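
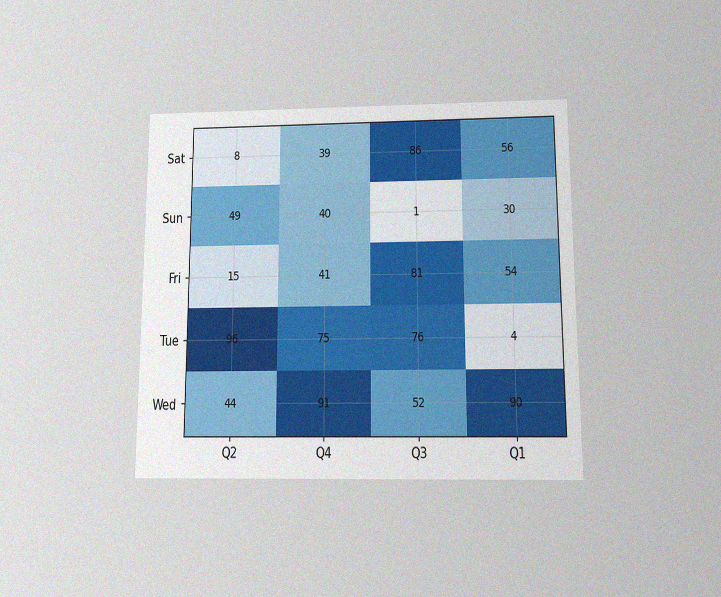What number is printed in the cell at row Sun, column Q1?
The chart is viewed slightly from below, with some photo noise. The (Sun, Q1) cell reads 30.

30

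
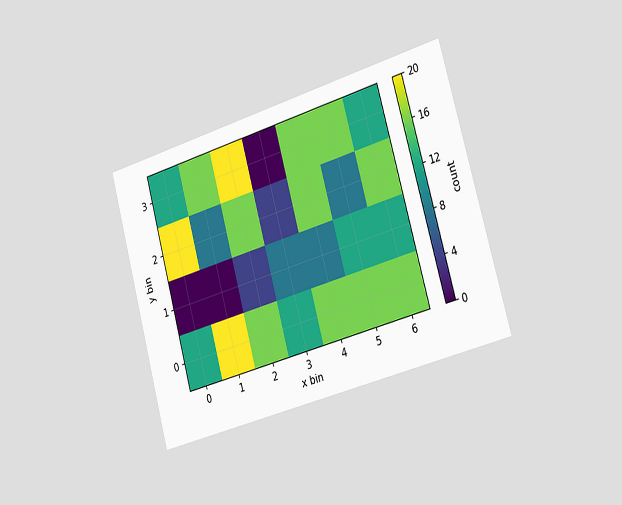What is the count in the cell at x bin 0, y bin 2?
The chart is tilted about 16° counter-clockwise and viewed slightly from the right. Matching the cell (0, 2) against the colorbar gives 20.

20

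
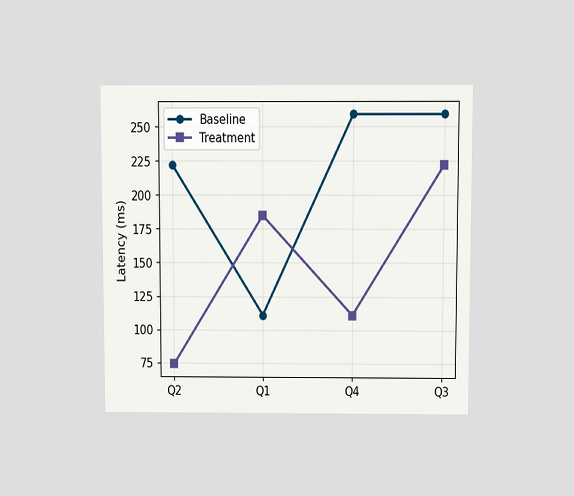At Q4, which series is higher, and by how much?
The chart is viewed slightly from above. At Q4, Baseline sits above the other line by 148ms.

Baseline, by 148ms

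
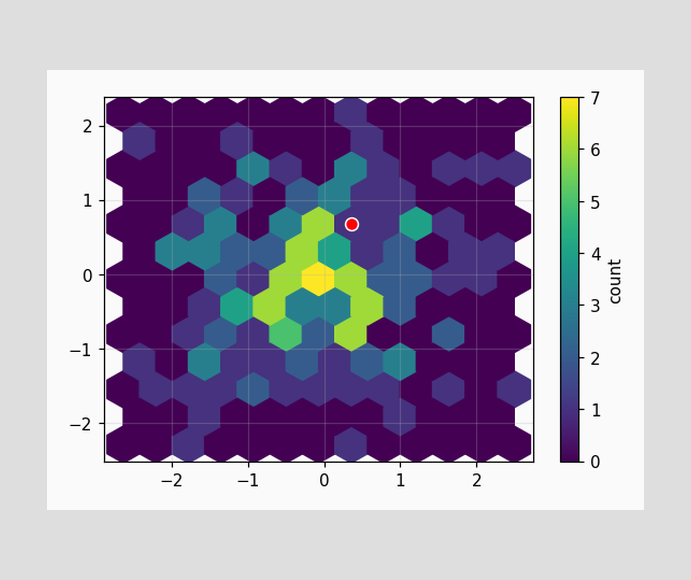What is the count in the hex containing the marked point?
1

The marked hex reads 1 on the colorbar.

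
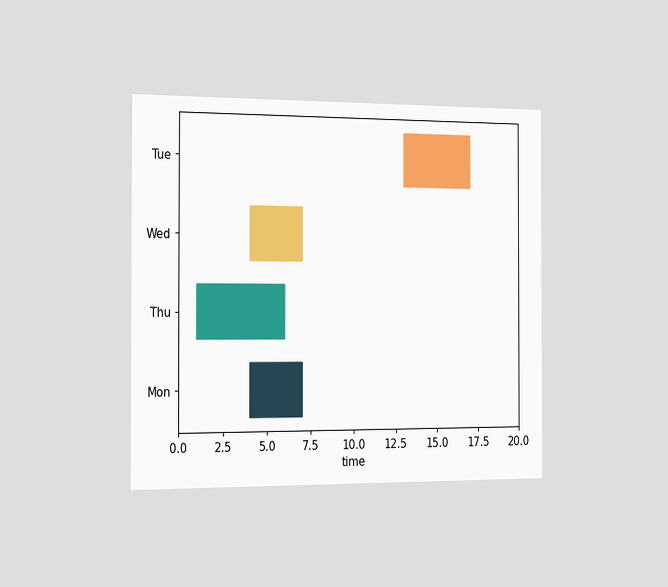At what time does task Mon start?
4

The chart is viewed slightly from the left. The Mon bar begins at t=4.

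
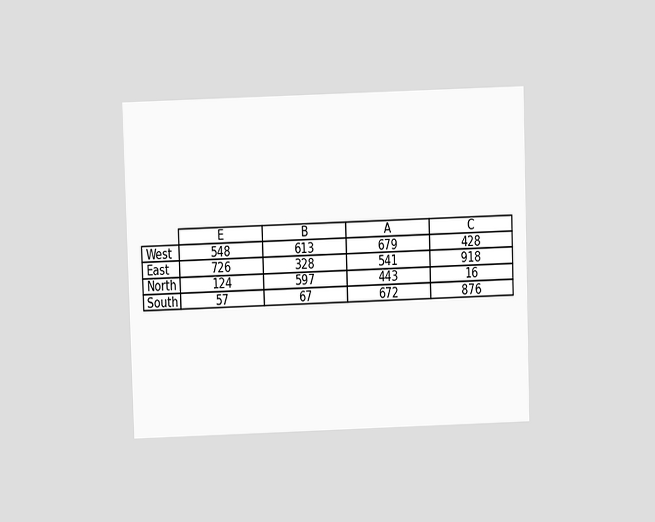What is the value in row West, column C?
428

The chart is viewed at a slight angle. The (West, C) cell reads 428.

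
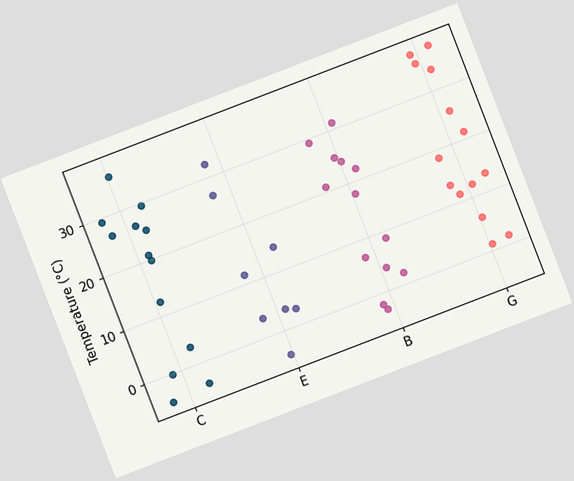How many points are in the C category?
13

The chart is tilted about 21° counter-clockwise. Counting the markers in the C column gives 13.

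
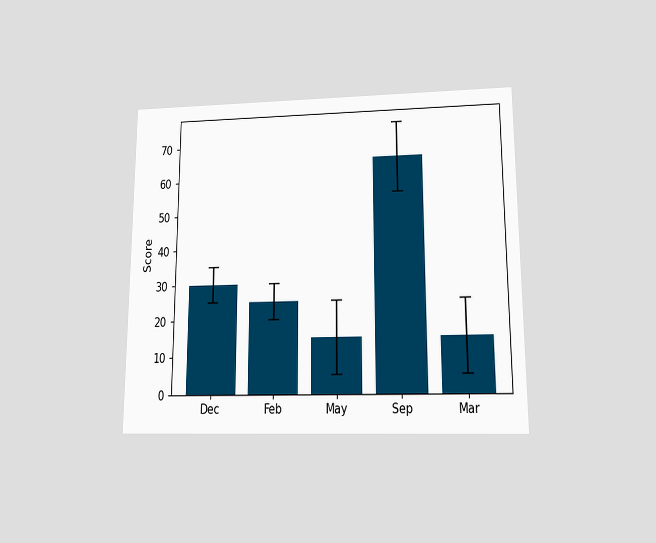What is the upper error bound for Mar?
The chart is viewed slightly from below. The Mar bar's upper whisker reaches 25.

25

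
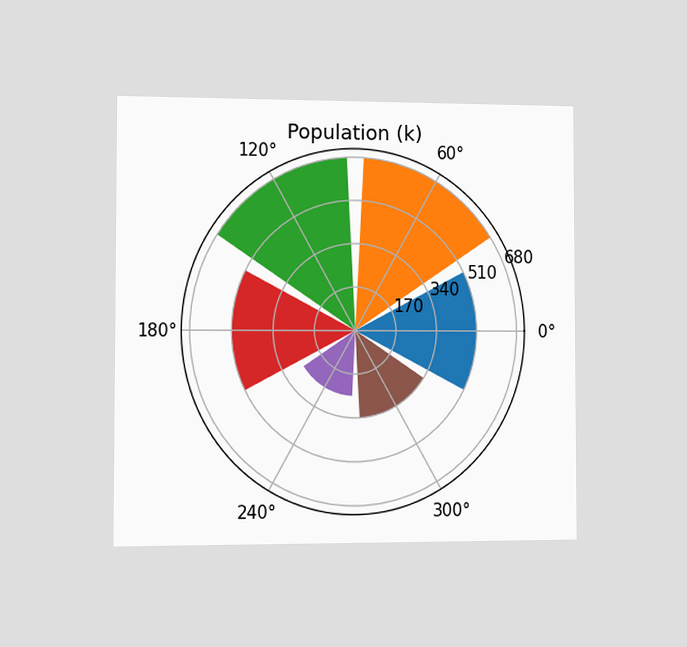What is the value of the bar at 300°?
340k

The chart is viewed slightly from the left. The bar at 300° reaches 340k on the radial axis.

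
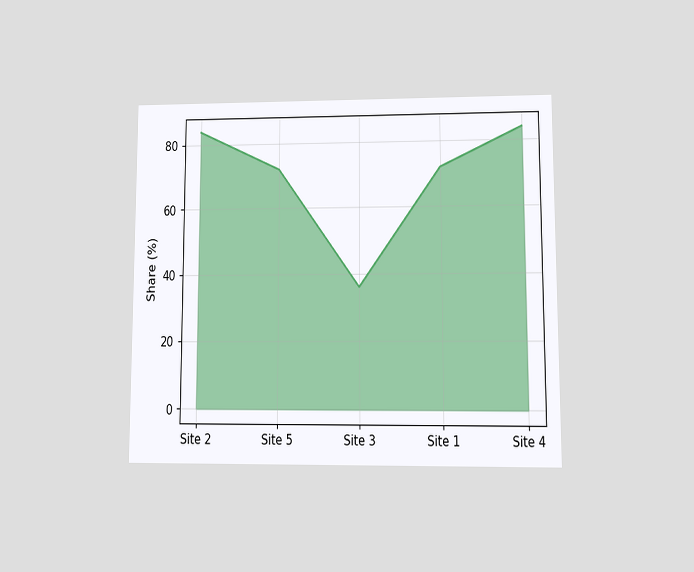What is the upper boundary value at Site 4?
The chart is viewed at a slight angle. At Site 4 the upper boundary is at 84%.

84%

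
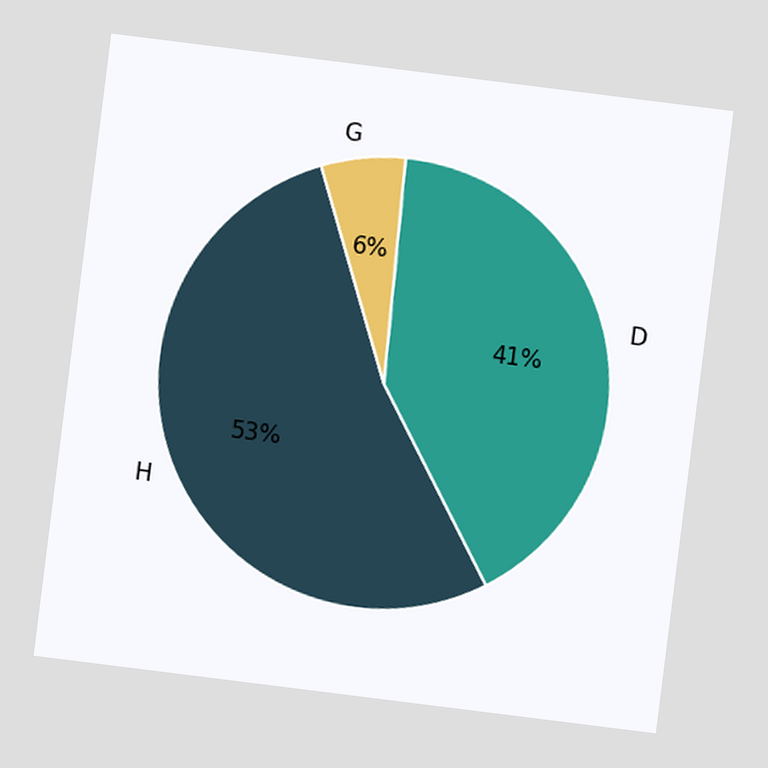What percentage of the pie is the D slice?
41%

The chart is tilted about 7° clockwise. The D slice takes up 41% of the pie.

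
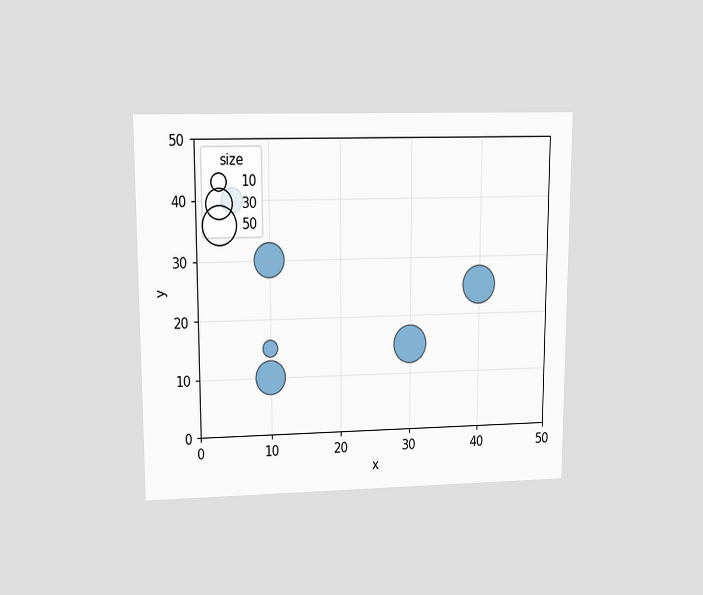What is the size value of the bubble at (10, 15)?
10

The chart is viewed at a slight angle. Matching the bubble at (10, 15) against the size legend gives 10.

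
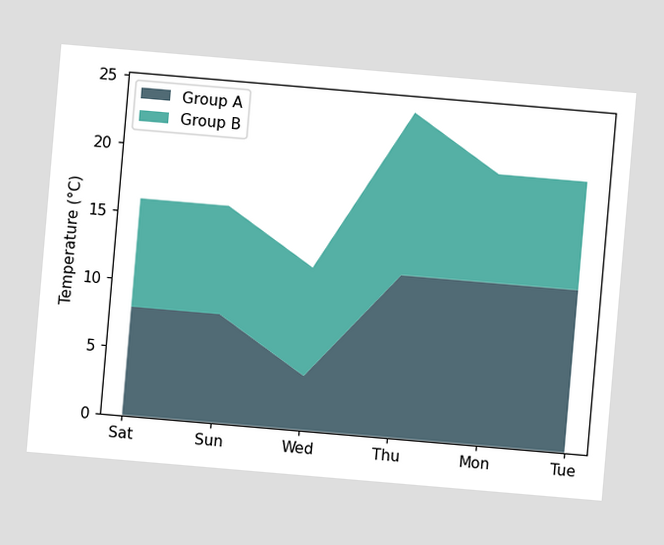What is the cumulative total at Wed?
The chart is tilted about 5° clockwise. The stacked total at Wed reaches 12°C.

12°C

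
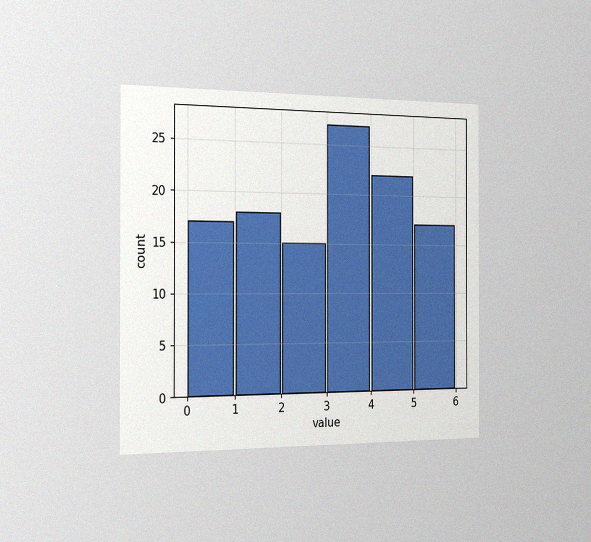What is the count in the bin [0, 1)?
The chart is viewed slightly from the left, with some photo noise. The [0, 1) bin has height 17.

17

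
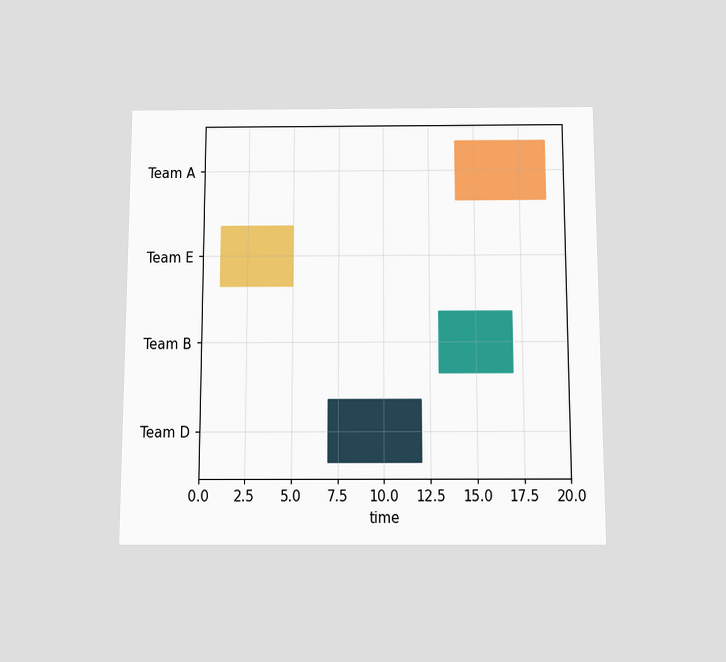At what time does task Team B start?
13

The chart is viewed slightly from below. The Team B bar begins at t=13.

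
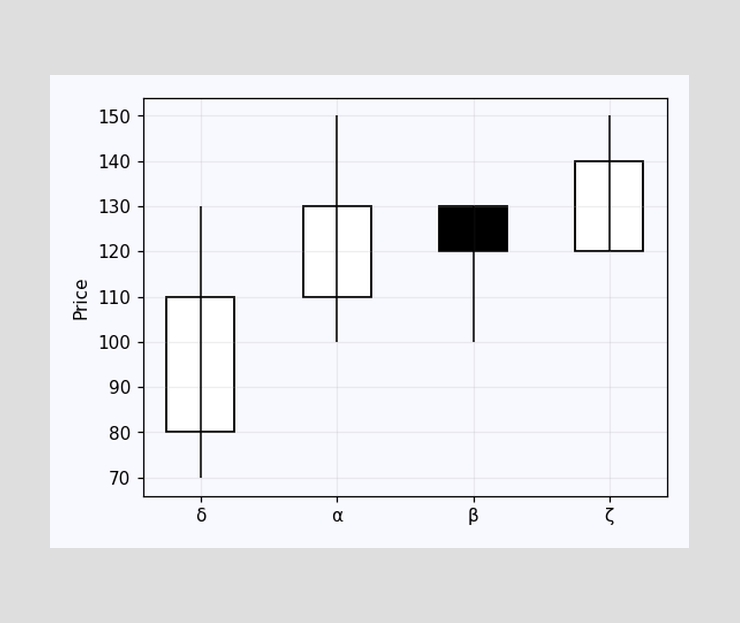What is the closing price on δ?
The δ candle closes at 110.

110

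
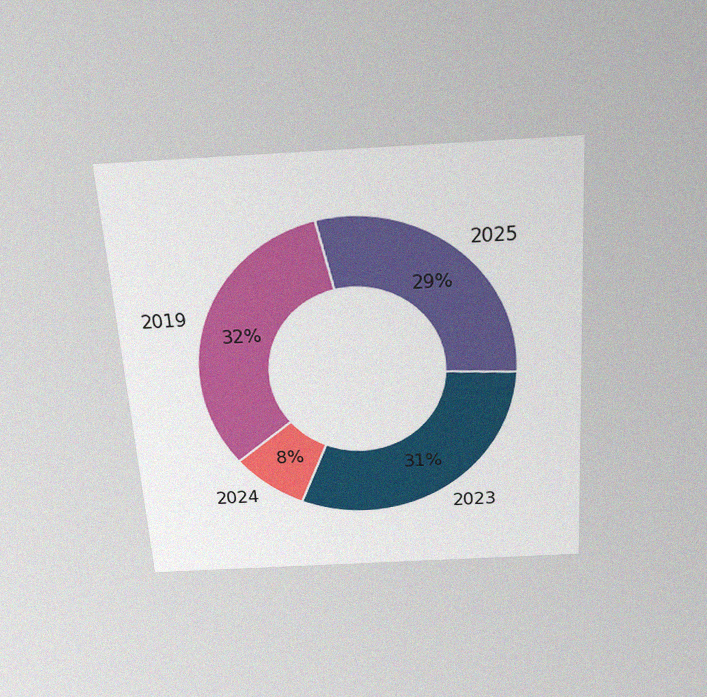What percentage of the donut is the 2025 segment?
29%

The chart is tilted about 4° counter-clockwise and viewed slightly from above, with some photo noise. The 2025 segment takes up 29% of the ring.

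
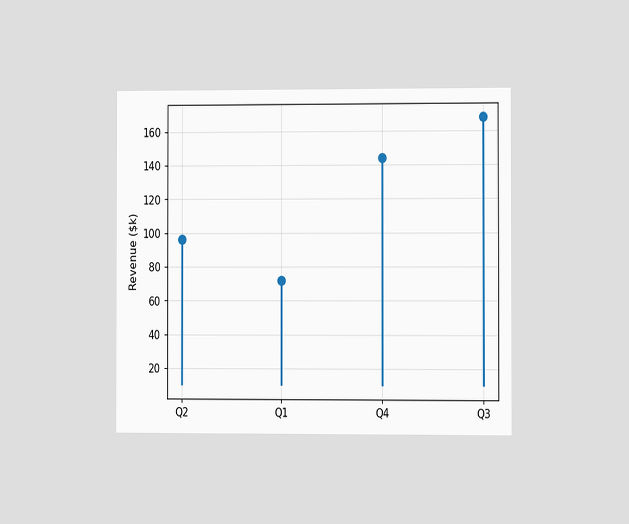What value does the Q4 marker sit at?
The chart is viewed slightly from the right. The Q4 marker sits at $144k.

$144k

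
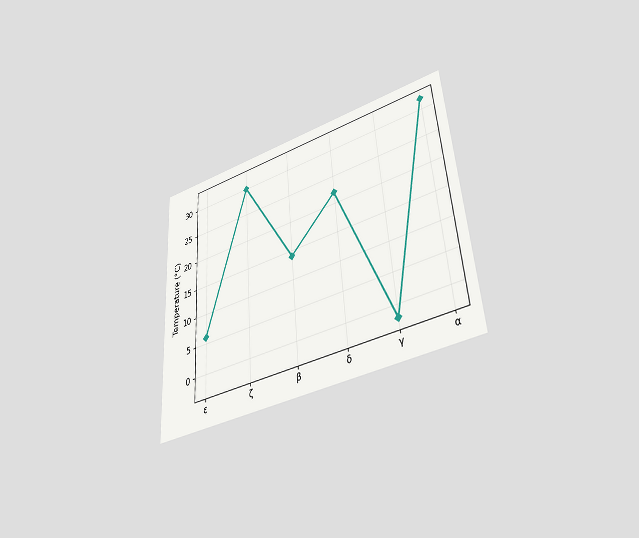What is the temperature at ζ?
30°C

The chart is tilted about 4° counter-clockwise and viewed slightly from below. At ζ, the line is at 30°C.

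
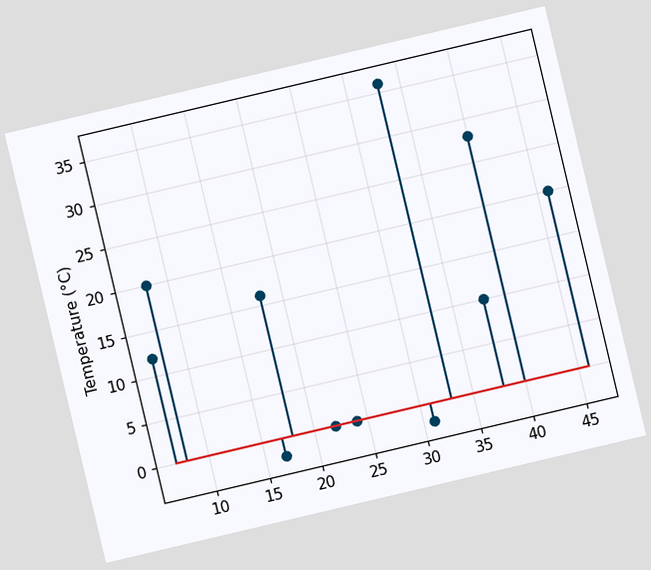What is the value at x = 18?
The chart is tilted about 13° counter-clockwise. The stem at x=18 reaches 16°C.

16°C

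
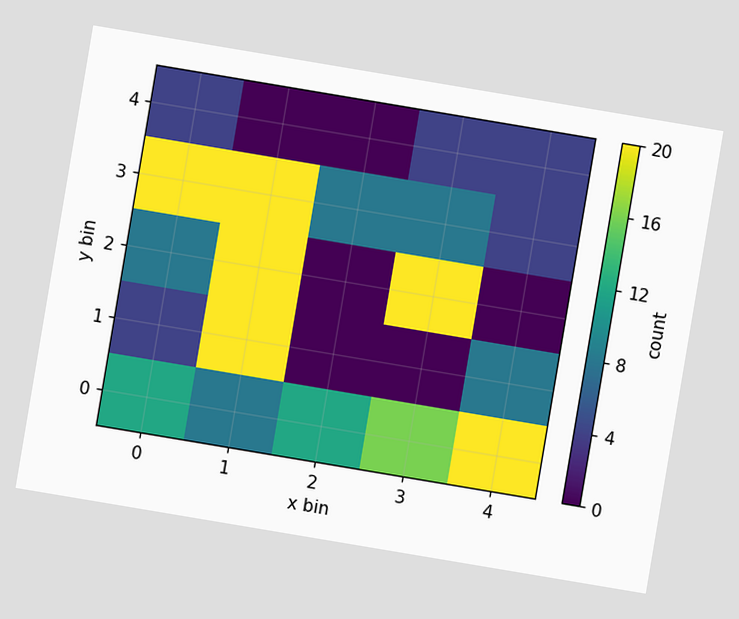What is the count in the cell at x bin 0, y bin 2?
The chart is tilted about 10° clockwise. Matching the cell (0, 2) against the colorbar gives 8.

8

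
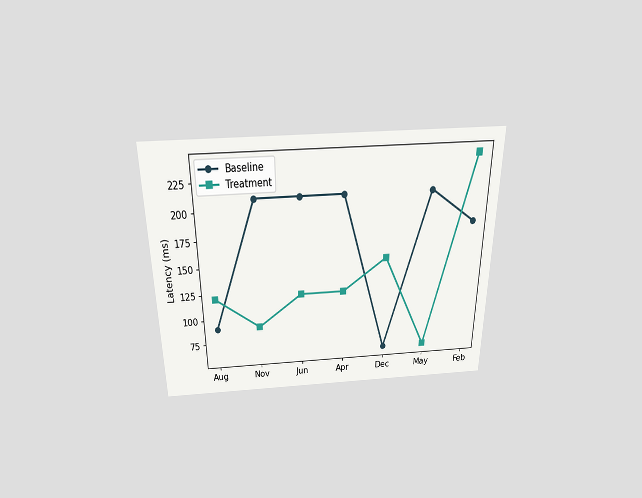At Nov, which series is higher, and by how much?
Baseline, by 120ms

The chart is viewed slightly from above. At Nov, Baseline sits above the other line by 120ms.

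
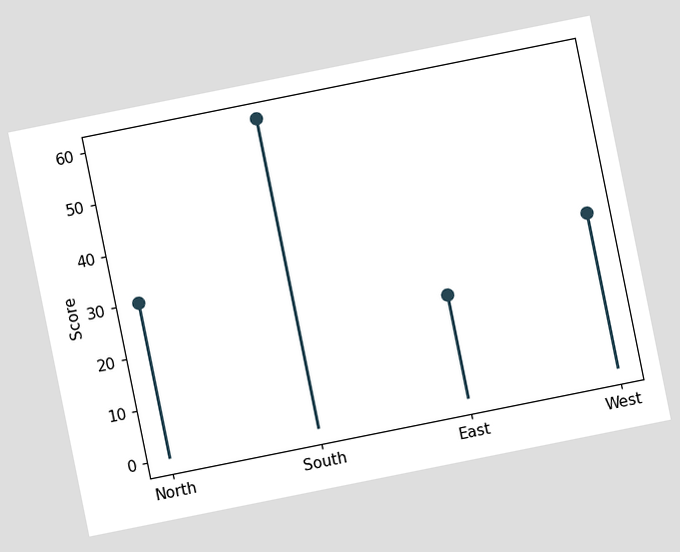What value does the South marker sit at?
60

The chart is tilted about 11° counter-clockwise. The South marker sits at 60.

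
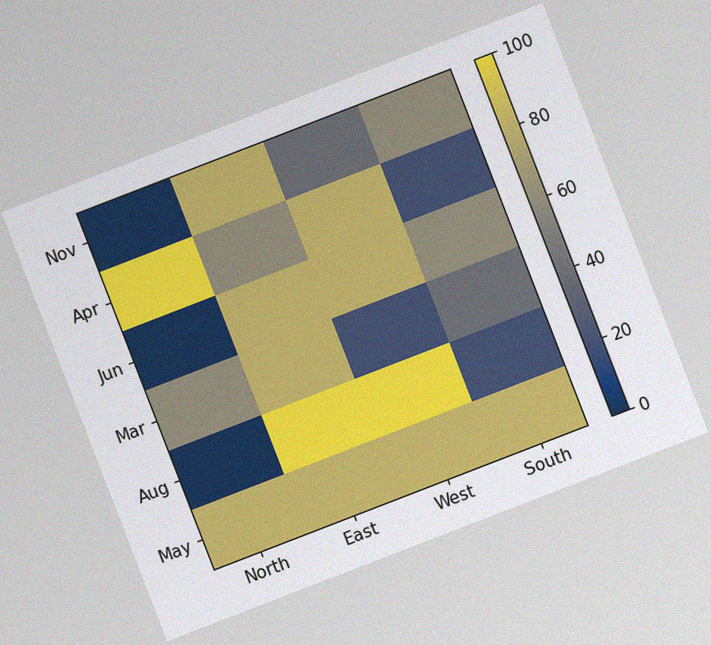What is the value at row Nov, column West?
The chart is tilted about 21° counter-clockwise, with some photo noise. Matching cell (Nov, West) against the colorbar gives 40.

40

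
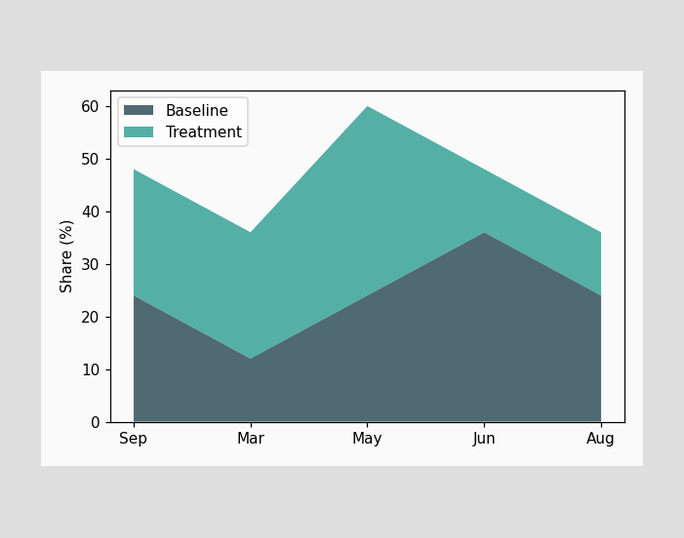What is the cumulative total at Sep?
48%

The stacked total at Sep reaches 48%.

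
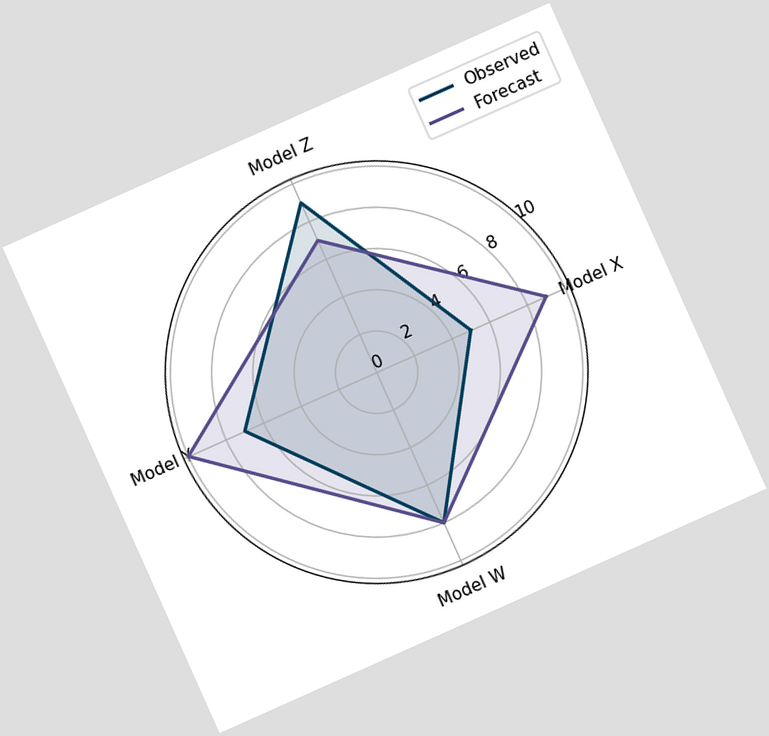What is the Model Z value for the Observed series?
The chart is tilted about 24° counter-clockwise. On the Model Z axis, Observed reaches 9.

9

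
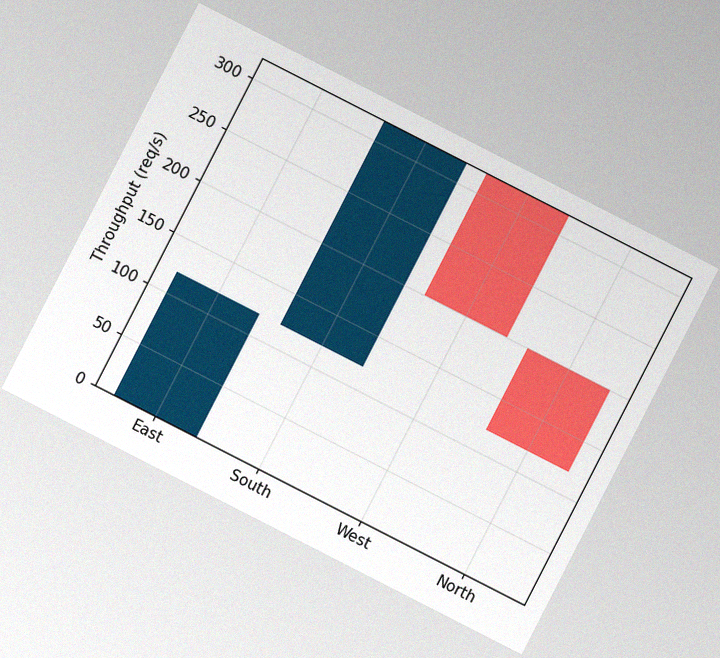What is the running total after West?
200req/s

The chart is tilted about 27° clockwise, with some photo noise. After West the running total reaches 200req/s.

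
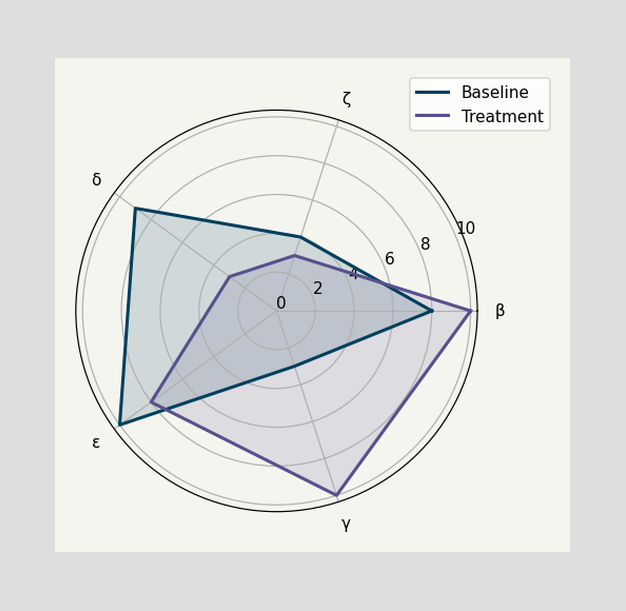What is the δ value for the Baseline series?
9

On the δ axis, Baseline reaches 9.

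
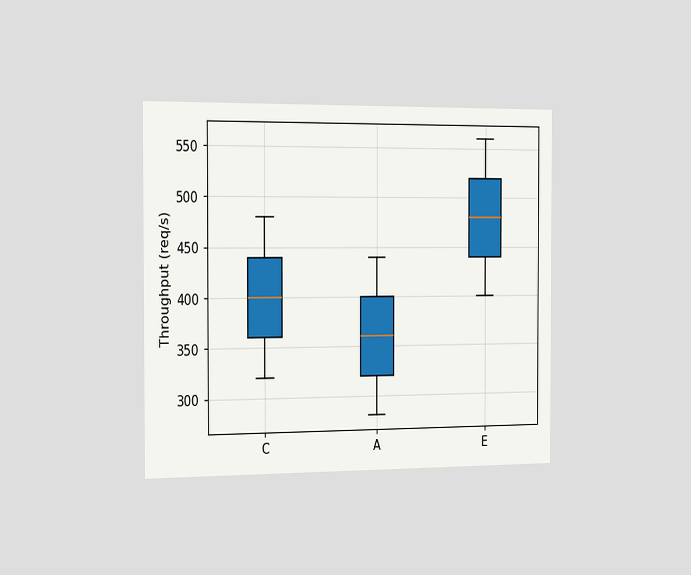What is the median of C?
The chart is viewed slightly from the left. The median line in the C box sits at 400req/s.

400req/s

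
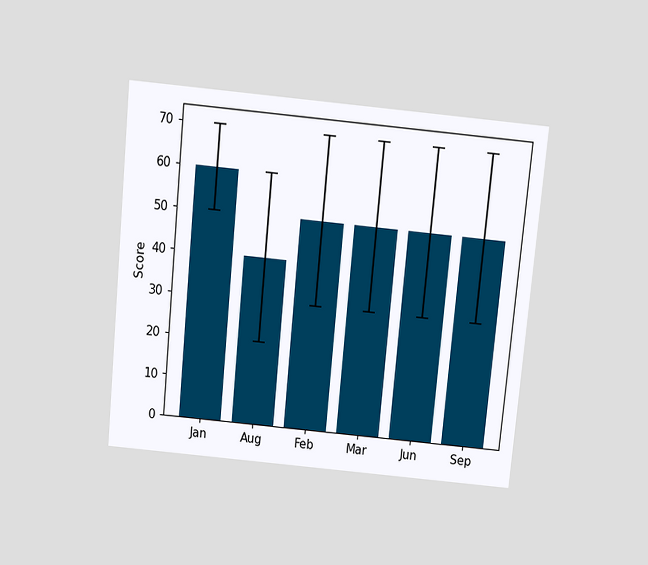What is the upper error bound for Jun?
70

The chart is tilted about 5° clockwise and viewed slightly from above. The Jun bar's upper whisker reaches 70.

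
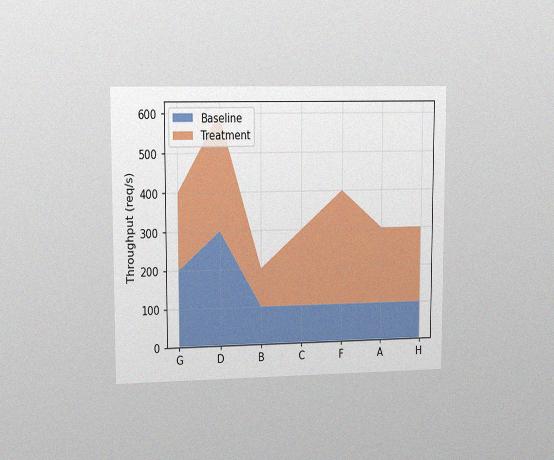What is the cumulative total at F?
400req/s

The chart is viewed slightly from the left, with some photo noise. The stacked total at F reaches 400req/s.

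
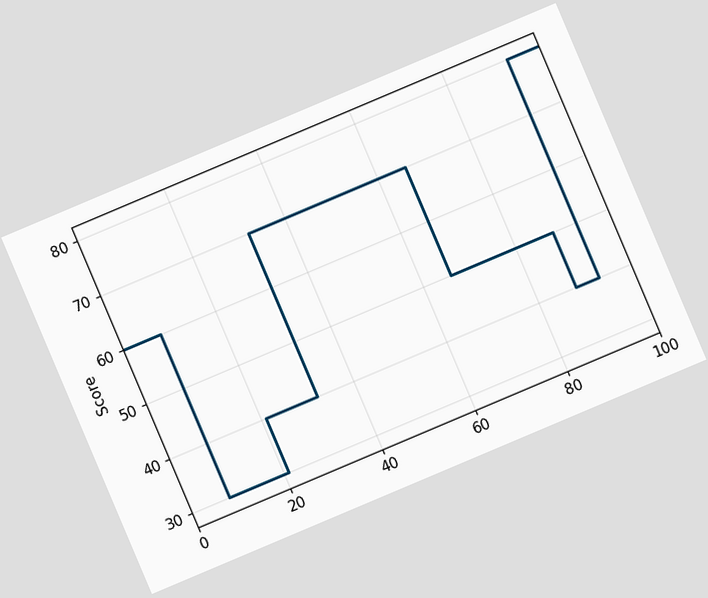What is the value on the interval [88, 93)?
40

The chart is tilted about 23° counter-clockwise. On [88, 93) the step sits at 40.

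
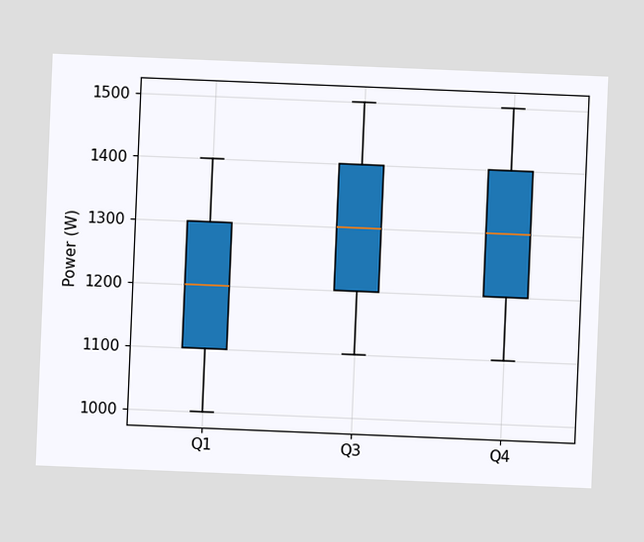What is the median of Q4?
The chart is tilted about 2° clockwise. The median line in the Q4 box sits at 1300W.

1300W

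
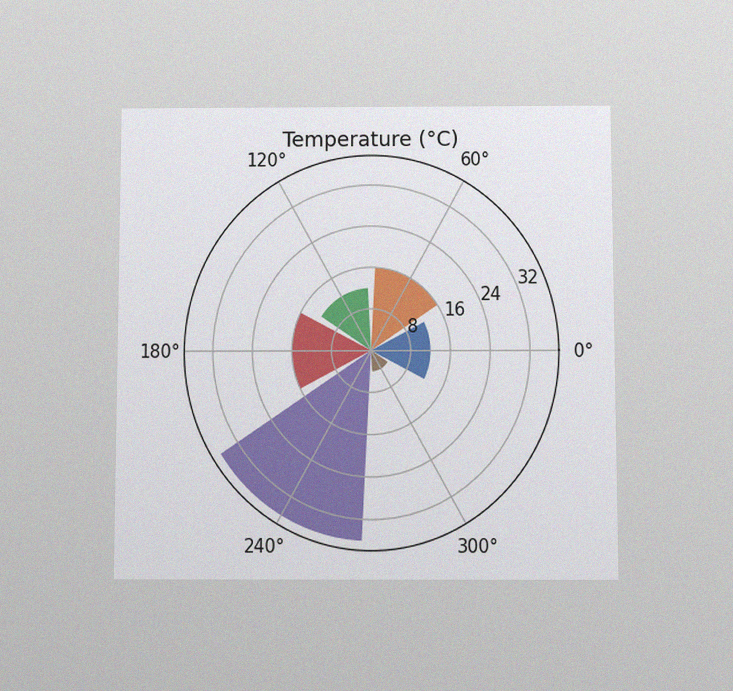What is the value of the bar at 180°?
The chart is viewed slightly from below, with some photo noise. The bar at 180° reaches 16°C on the radial axis.

16°C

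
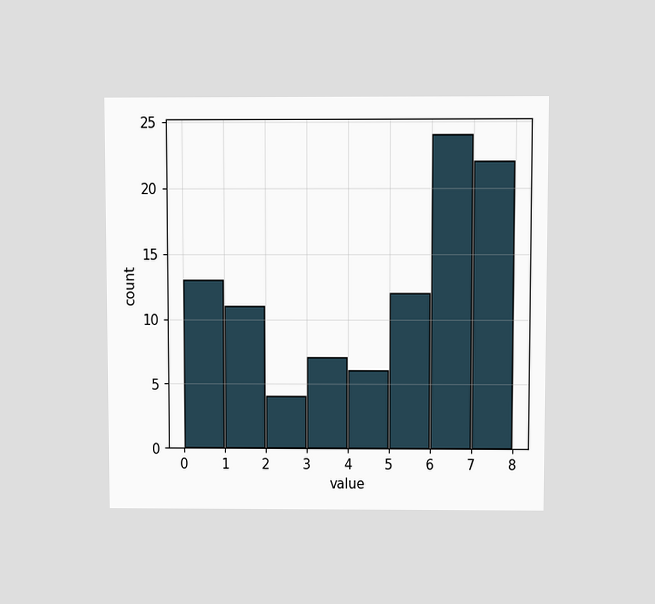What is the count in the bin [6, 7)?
24

The chart is viewed at a slight angle. The [6, 7) bin has height 24.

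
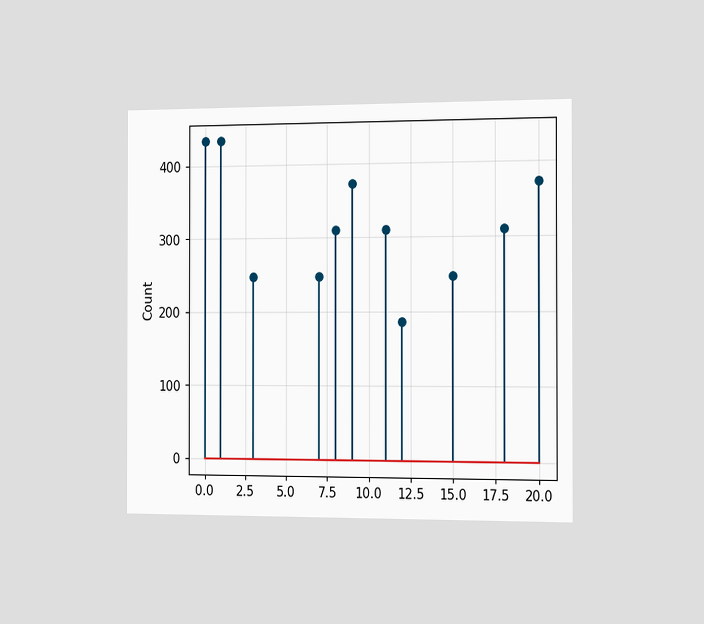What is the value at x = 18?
The chart is viewed slightly from the right. The stem at x=18 reaches 310.

310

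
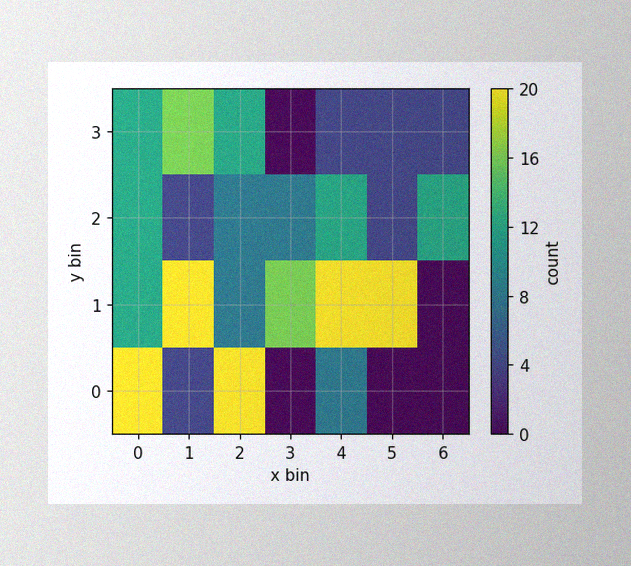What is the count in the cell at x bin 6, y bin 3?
The image has some photo noise and uneven lighting. Matching the cell (6, 3) against the colorbar gives 4.

4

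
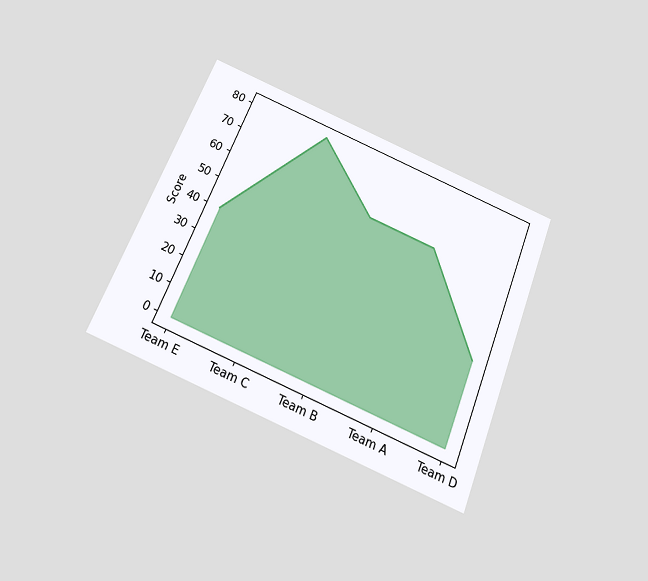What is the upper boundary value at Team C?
The chart is tilted about 22° clockwise and viewed slightly from below. At Team C the upper boundary is at 80.

80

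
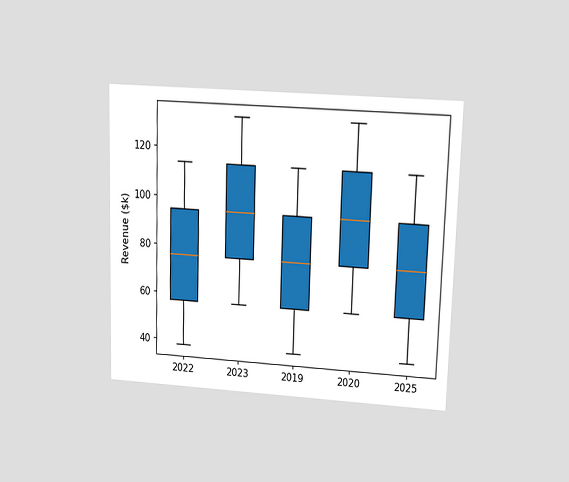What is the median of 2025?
$76k

The chart is viewed at a slight angle. The median line in the 2025 box sits at $76k.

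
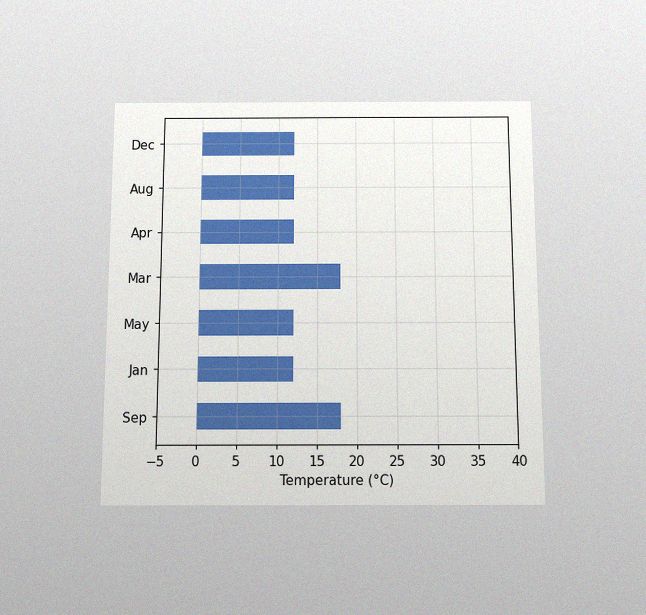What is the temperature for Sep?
The chart is viewed slightly from below, with some photo noise. Reading along the chart's x-axis, the Sep bar reaches 18°C.

18°C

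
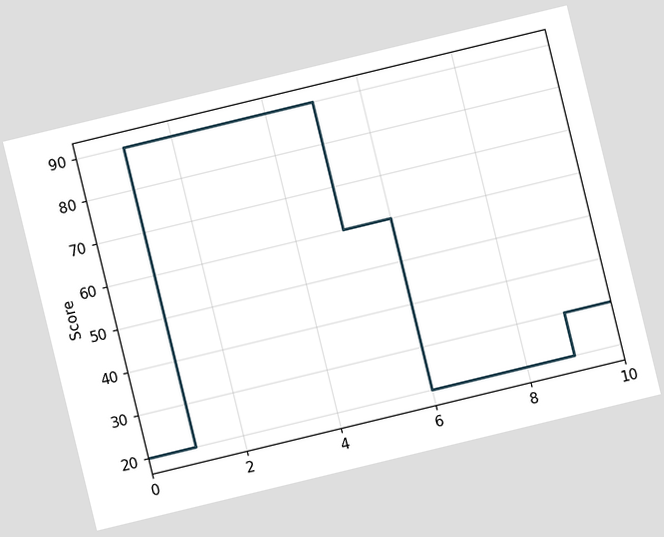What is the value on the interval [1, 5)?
90

The chart is tilted about 14° counter-clockwise. On [1, 5) the step sits at 90.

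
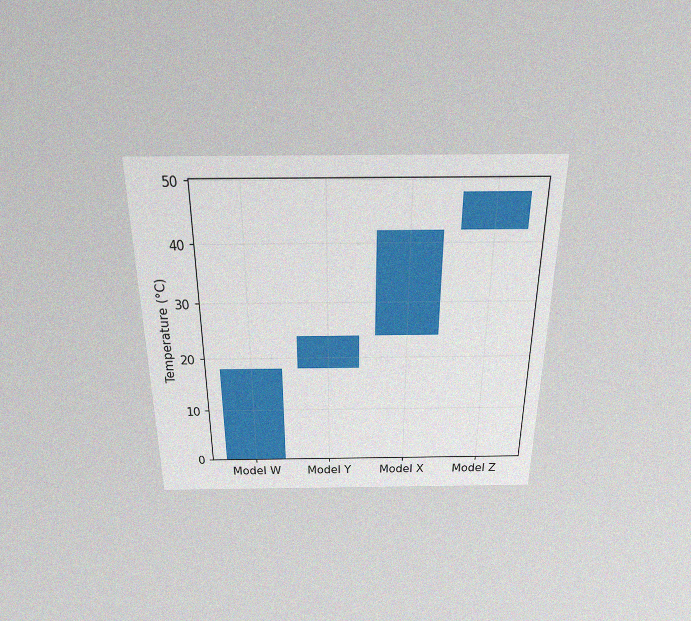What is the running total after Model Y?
The chart is viewed slightly from above, with some photo noise. After Model Y the running total reaches 24°C.

24°C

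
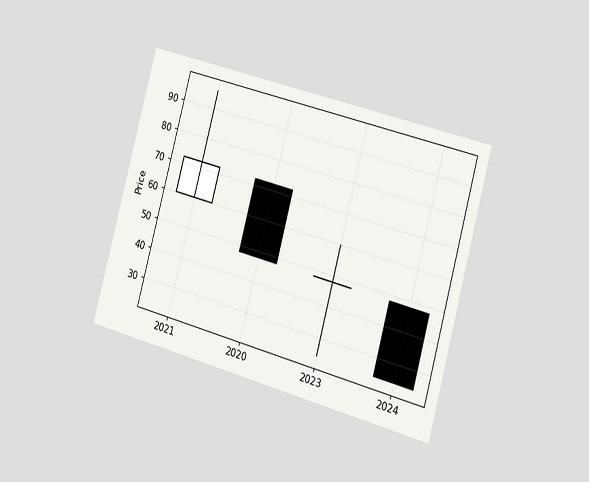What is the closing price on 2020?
48

The chart is tilted about 15° clockwise and viewed slightly from the right. The 2020 candle closes at 48.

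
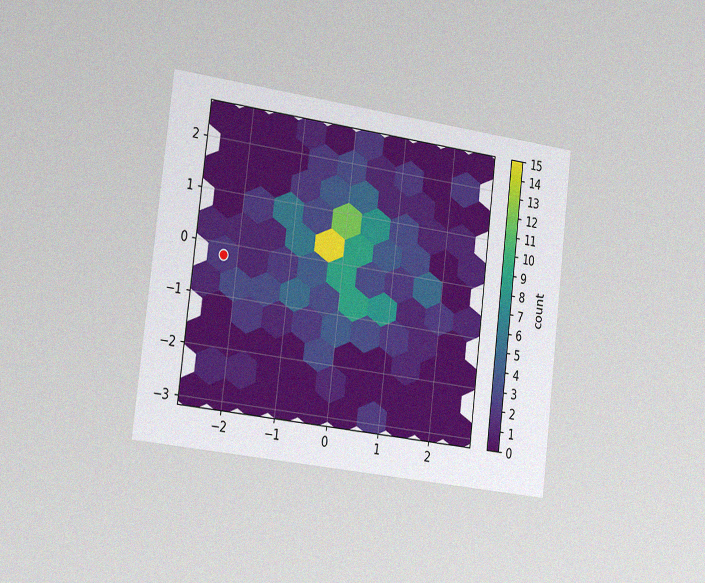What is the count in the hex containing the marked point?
2

The chart is tilted about 7° clockwise and viewed slightly from the left, with some photo noise. The marked hex reads 2 on the colorbar.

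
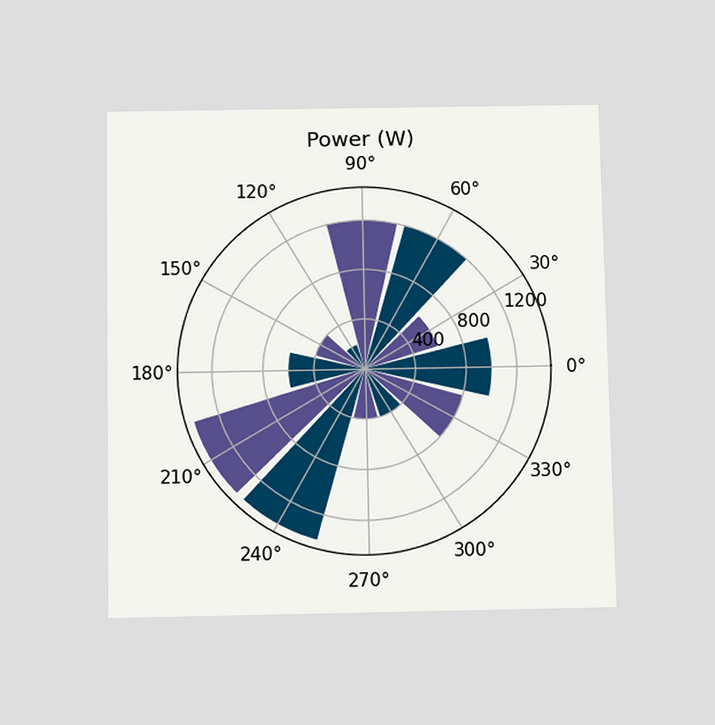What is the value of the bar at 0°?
1000W

The chart is viewed slightly from below. The bar at 0° reaches 1000W on the radial axis.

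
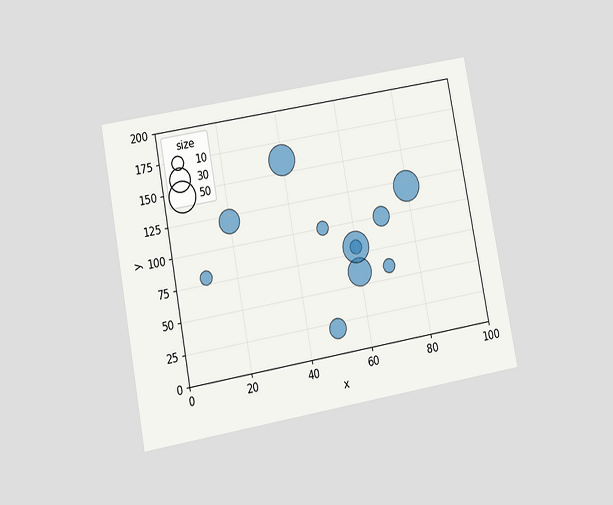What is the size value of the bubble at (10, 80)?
The chart is tilted about 10° counter-clockwise and viewed at a slight angle. Matching the bubble at (10, 80) against the size legend gives 10.

10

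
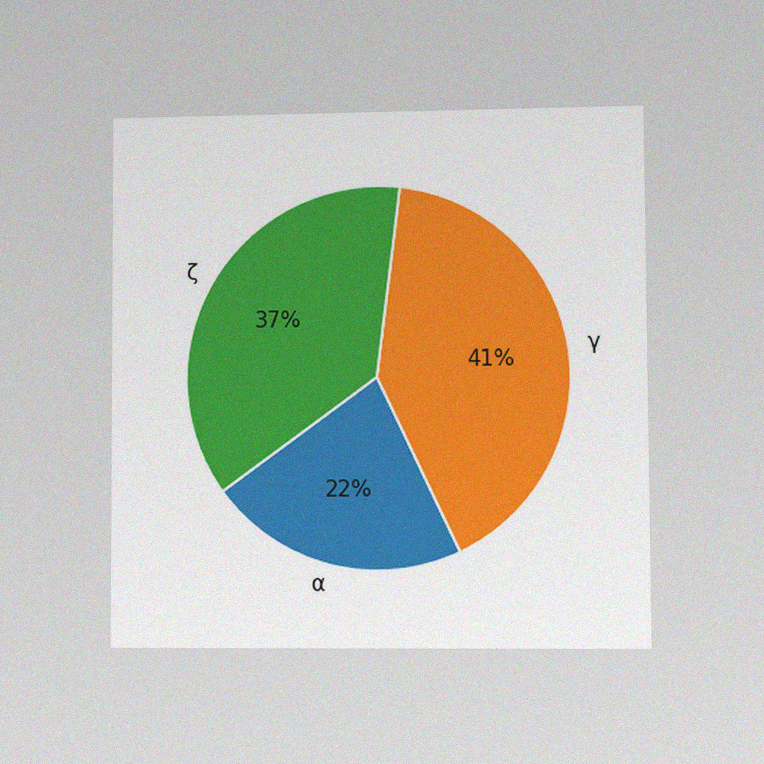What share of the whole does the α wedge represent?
The chart is viewed at a slight angle, with some photo noise. The α slice takes up 22% of the pie.

22%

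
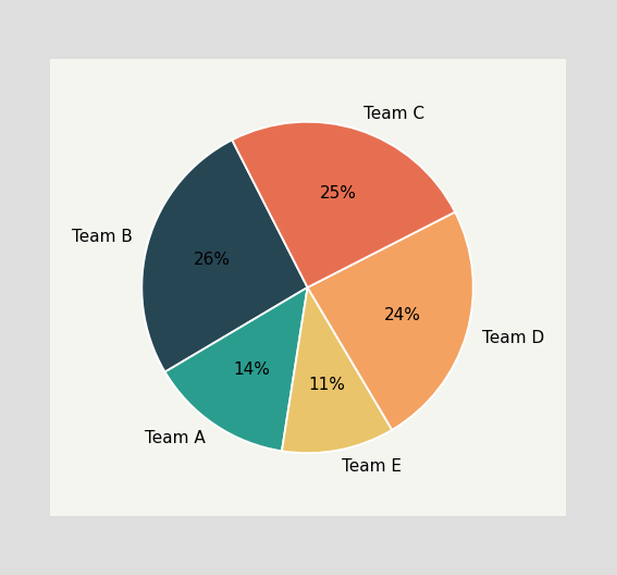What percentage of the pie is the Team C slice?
25%

The Team C slice takes up 25% of the pie.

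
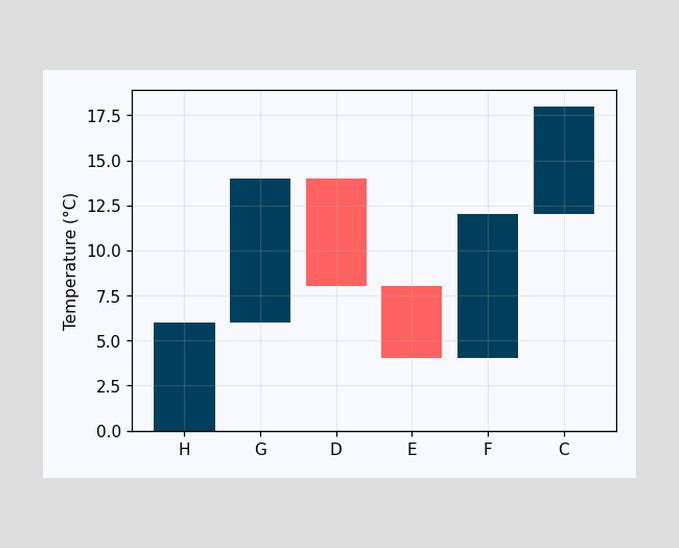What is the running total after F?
After F the running total reaches 12°C.

12°C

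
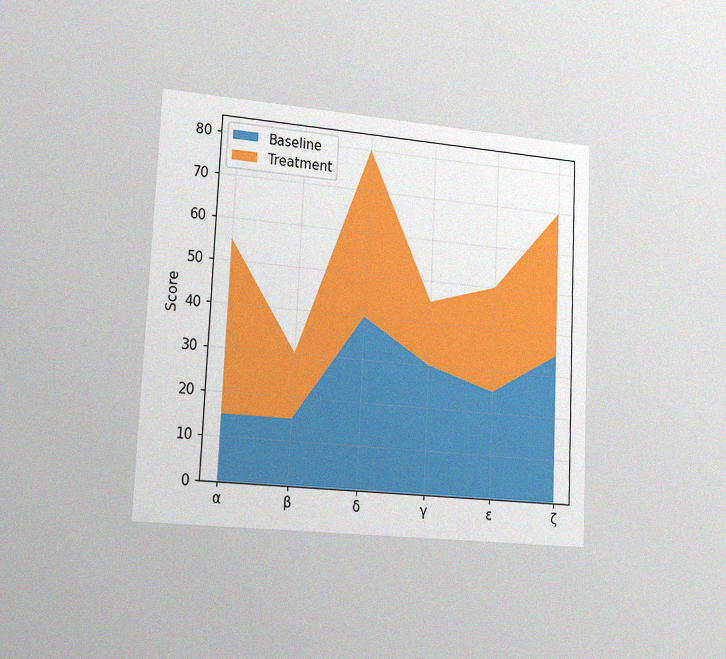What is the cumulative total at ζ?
The chart is tilted about 3° clockwise and viewed slightly from the left, with some photo noise. The stacked total at ζ reaches 70.

70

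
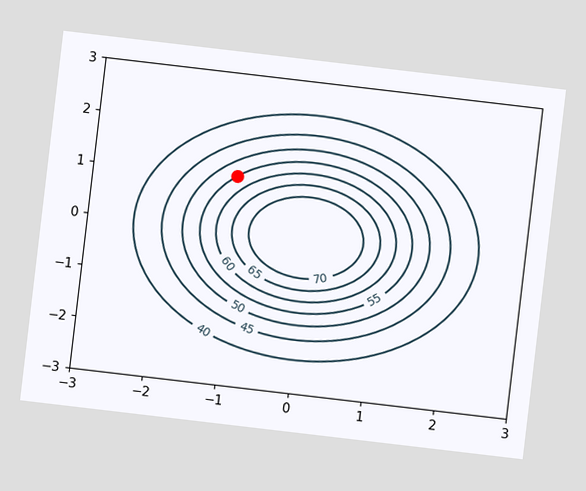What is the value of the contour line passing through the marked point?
55

The chart is tilted about 7° clockwise. The marked point sits on the contour labelled 55.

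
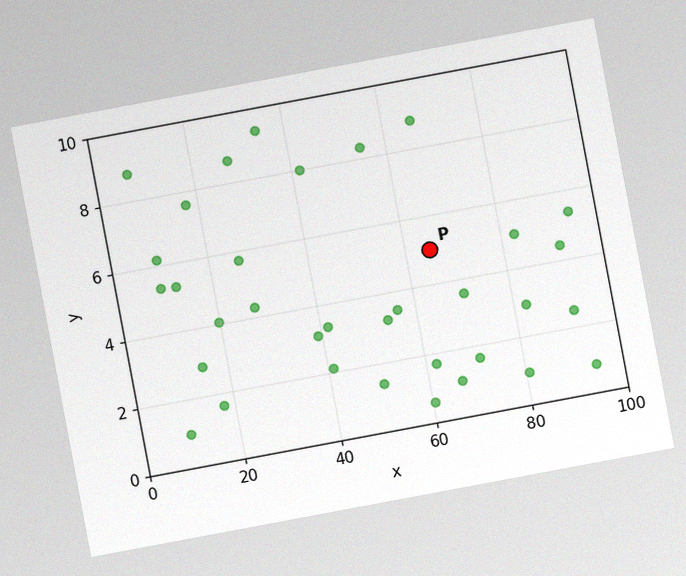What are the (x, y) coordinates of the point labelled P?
(65, 5)

The chart is tilted about 11° counter-clockwise, with some photo noise. Following the gridlines from P to each axis, P sits at (65, 5).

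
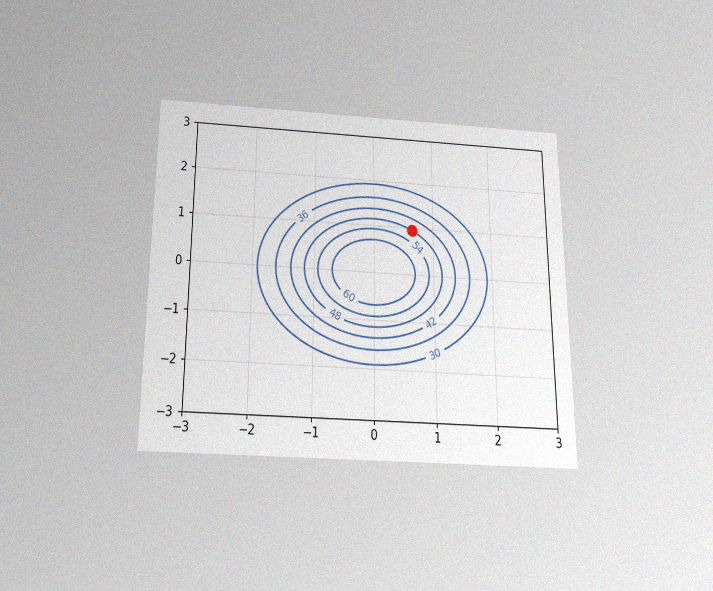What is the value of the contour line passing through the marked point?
48

The chart is viewed slightly from below, with some photo noise. The marked point sits on the contour labelled 48.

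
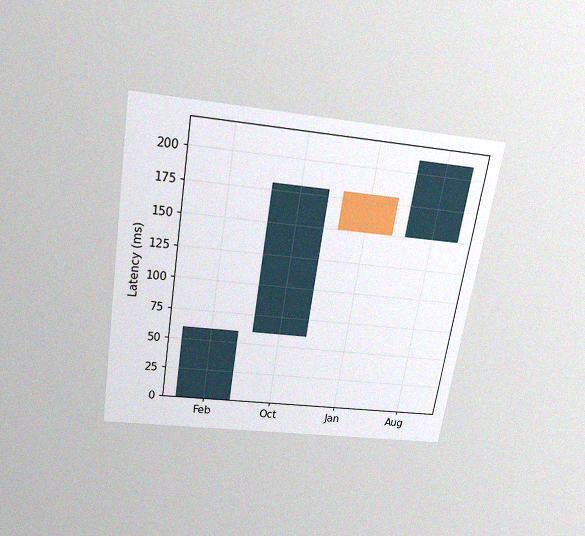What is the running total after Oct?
180ms

The chart is tilted about 9° clockwise and viewed slightly from above, with some photo noise. After Oct the running total reaches 180ms.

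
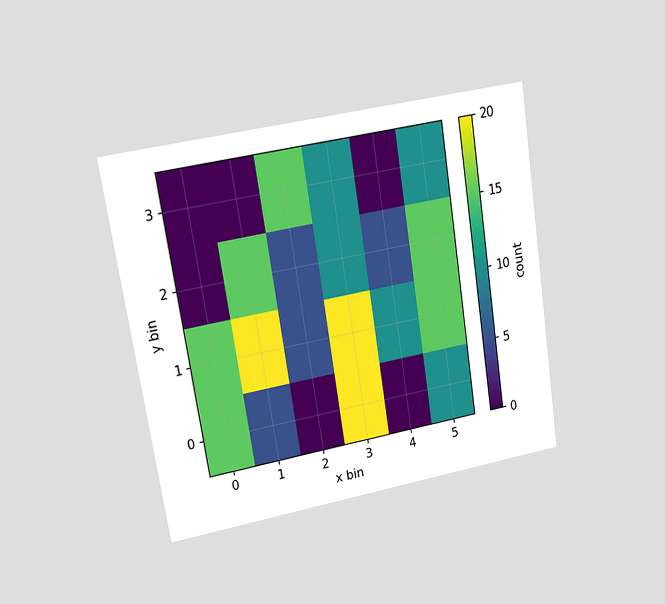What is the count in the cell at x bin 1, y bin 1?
20

The chart is tilted about 9° counter-clockwise and viewed at a slight angle. Matching the cell (1, 1) against the colorbar gives 20.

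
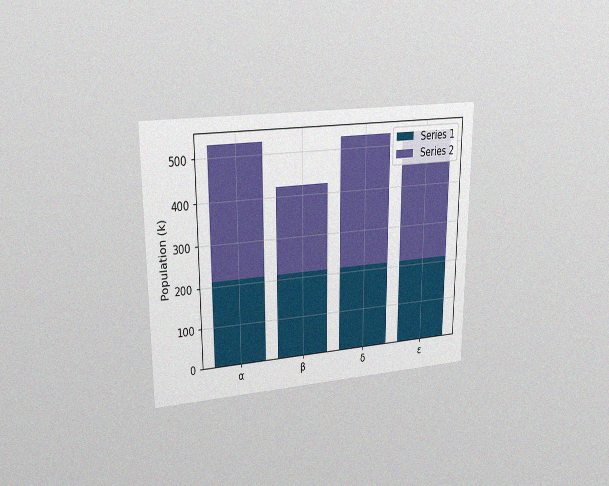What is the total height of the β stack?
The chart is viewed at a slight angle, with some photo noise. The β stack's top reaches 424k on the y-axis.

424k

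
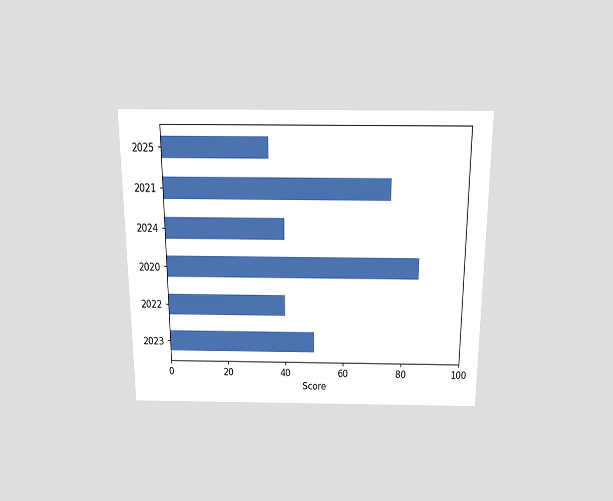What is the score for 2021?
The chart is viewed slightly from above. Reading along the chart's x-axis, the 2021 bar reaches 75.

75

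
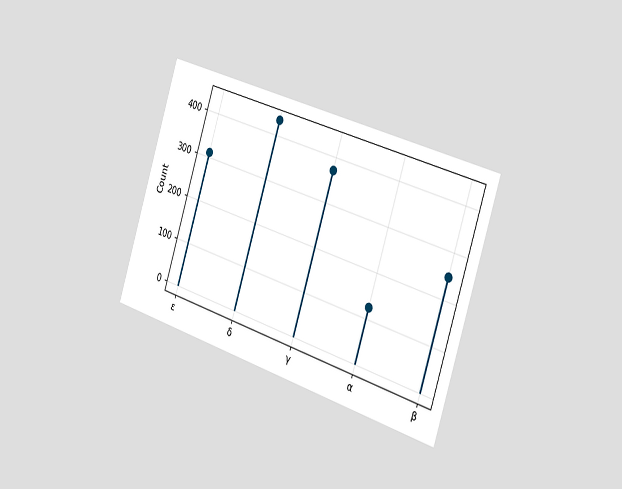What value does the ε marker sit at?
310

The chart is tilted about 18° clockwise and viewed slightly from the right. The ε marker sits at 310.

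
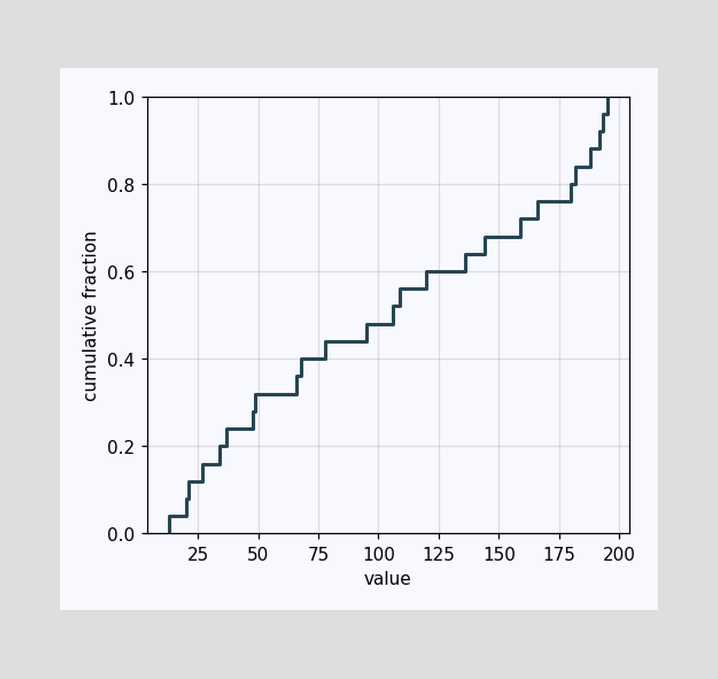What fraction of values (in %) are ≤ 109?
56%

At x=109 the ECDF step is at 56%.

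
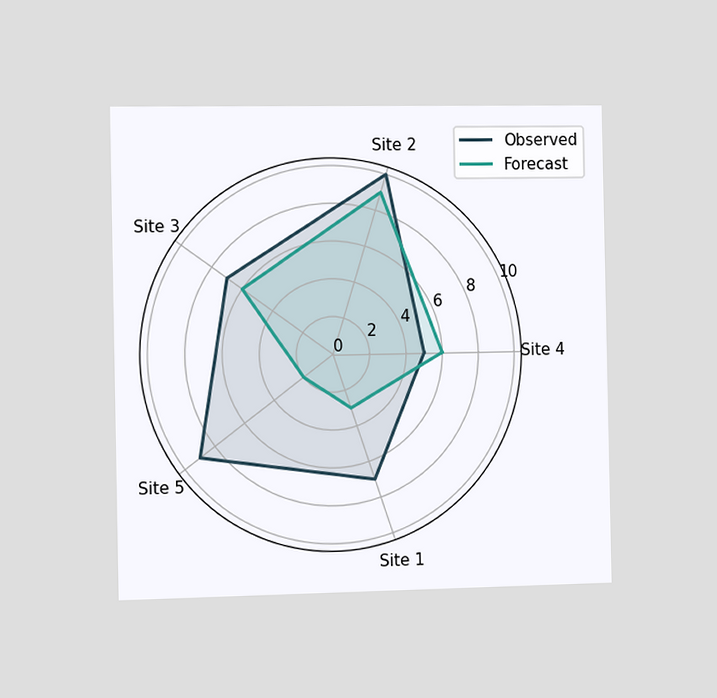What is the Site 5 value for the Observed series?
The chart is viewed slightly from the left. On the Site 5 axis, Observed reaches 9.

9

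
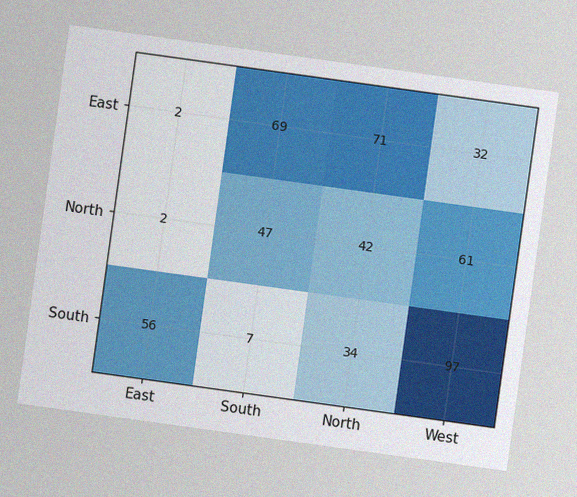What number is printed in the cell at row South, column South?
The chart is tilted about 8° clockwise, with some photo noise. The (South, South) cell reads 7.

7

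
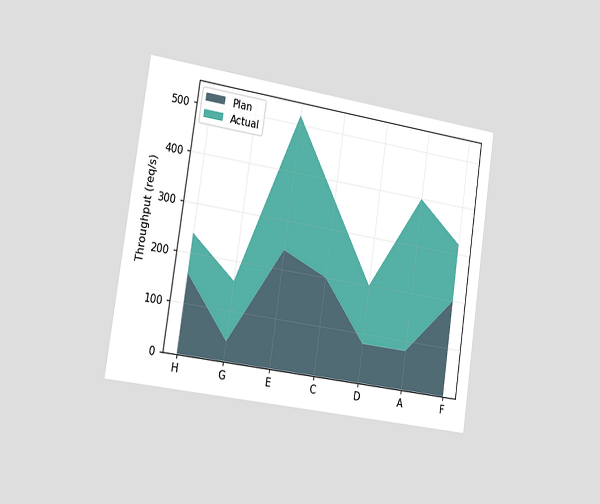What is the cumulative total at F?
320req/s

The chart is tilted about 8° clockwise and viewed slightly from the left. The stacked total at F reaches 320req/s.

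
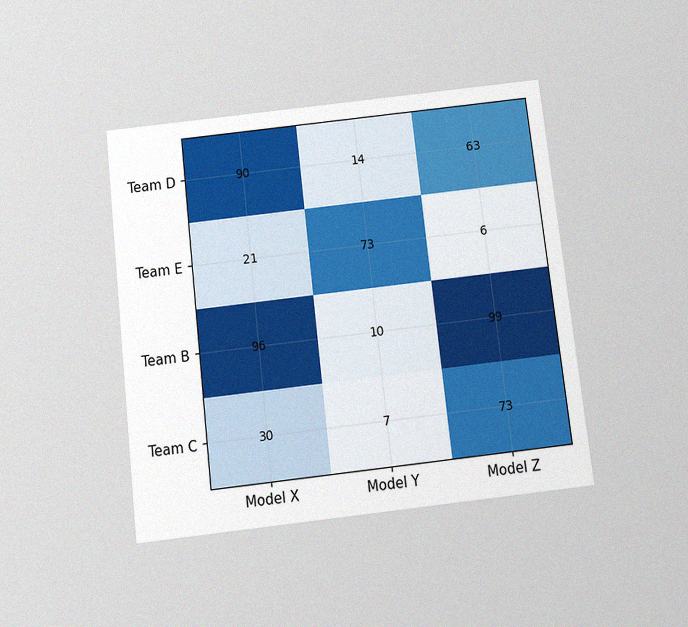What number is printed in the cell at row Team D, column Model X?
The chart is tilted about 7° counter-clockwise and viewed slightly from below, with some photo noise. The (Team D, Model X) cell reads 90.

90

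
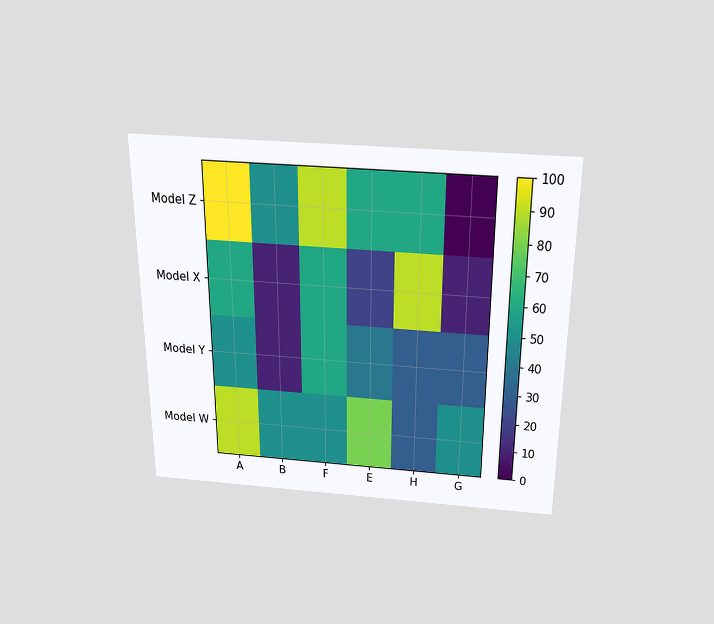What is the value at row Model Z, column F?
The chart is viewed slightly from above. Matching cell (Model Z, F) against the colorbar gives 90.

90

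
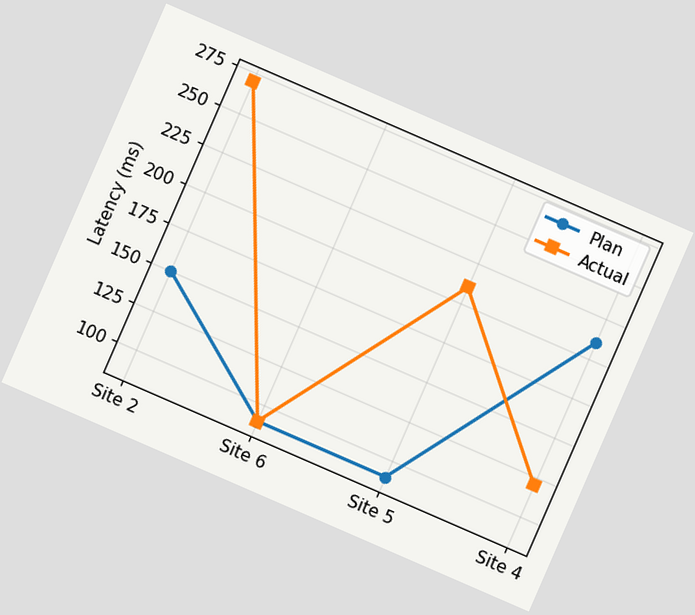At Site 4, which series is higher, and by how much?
Plan, by 90ms

The chart is tilted about 24° clockwise. At Site 4, Plan sits above the other line by 90ms.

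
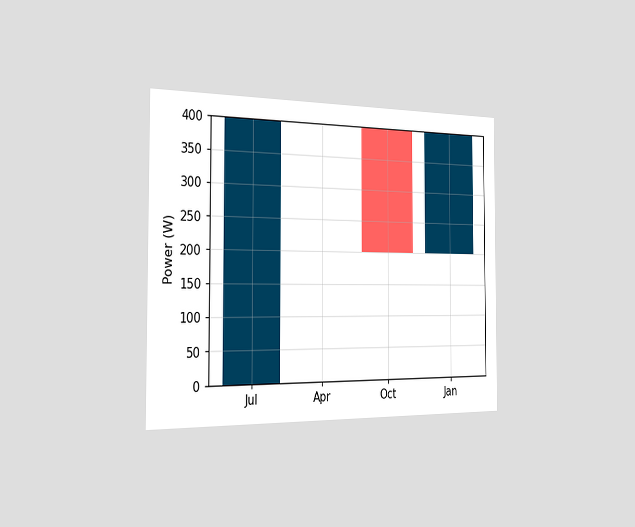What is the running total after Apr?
400W

The chart is viewed slightly from the left. After Apr the running total reaches 400W.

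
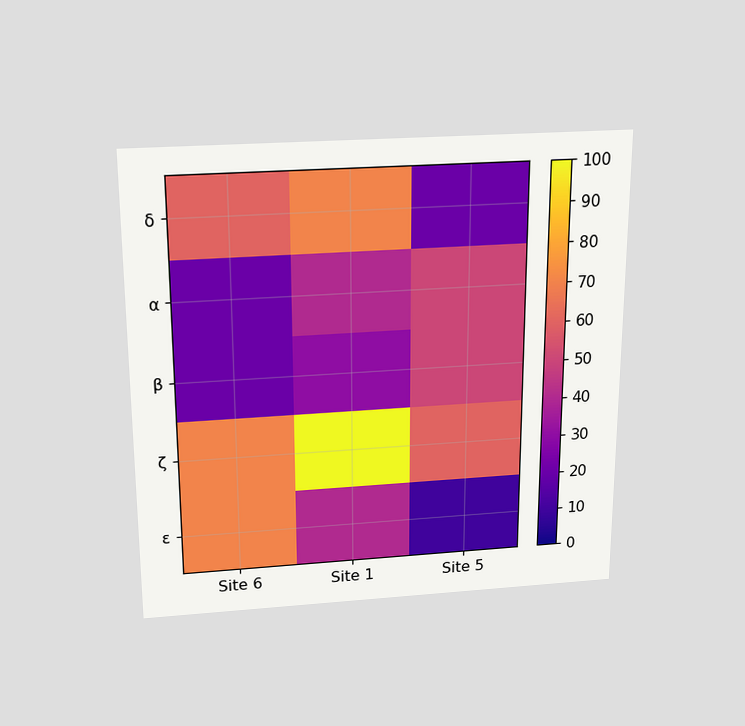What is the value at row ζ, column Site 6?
70

The chart is viewed slightly from above. Matching cell (ζ, Site 6) against the colorbar gives 70.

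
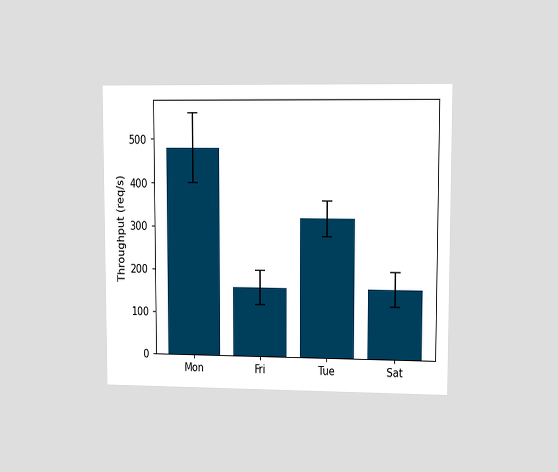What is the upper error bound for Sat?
The chart is viewed at a slight angle. The Sat bar's upper whisker reaches 200req/s.

200req/s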